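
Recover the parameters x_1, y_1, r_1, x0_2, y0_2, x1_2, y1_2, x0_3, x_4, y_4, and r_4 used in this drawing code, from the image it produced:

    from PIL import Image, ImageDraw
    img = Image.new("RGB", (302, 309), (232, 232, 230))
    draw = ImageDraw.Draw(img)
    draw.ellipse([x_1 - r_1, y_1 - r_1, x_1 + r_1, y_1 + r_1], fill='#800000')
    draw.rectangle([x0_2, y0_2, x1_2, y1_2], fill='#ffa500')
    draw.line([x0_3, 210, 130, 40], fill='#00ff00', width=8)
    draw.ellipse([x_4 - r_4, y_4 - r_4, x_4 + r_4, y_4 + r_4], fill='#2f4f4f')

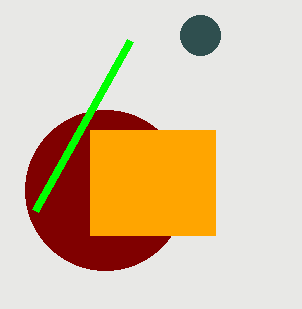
x_1 = 105
y_1 = 190
r_1 = 80
x0_2 = 90
y0_2 = 130
x1_2 = 215
y1_2 = 235
x0_3 = 35
x_4 = 200
y_4 = 35
r_4 = 20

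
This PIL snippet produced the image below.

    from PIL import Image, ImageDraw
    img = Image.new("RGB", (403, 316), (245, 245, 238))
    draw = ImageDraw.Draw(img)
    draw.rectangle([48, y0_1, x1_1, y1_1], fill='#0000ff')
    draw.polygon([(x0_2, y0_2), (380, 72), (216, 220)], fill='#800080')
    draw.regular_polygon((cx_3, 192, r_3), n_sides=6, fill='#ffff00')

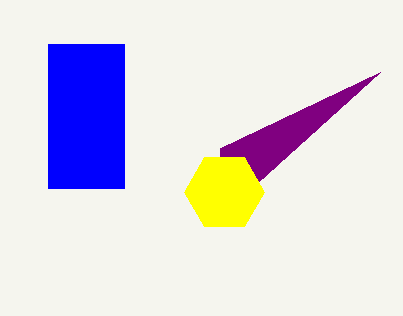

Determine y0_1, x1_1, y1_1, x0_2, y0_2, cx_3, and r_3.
y0_1 = 44
x1_1 = 124
y1_1 = 188
x0_2 = 220
y0_2 = 148
cx_3 = 224
r_3 = 40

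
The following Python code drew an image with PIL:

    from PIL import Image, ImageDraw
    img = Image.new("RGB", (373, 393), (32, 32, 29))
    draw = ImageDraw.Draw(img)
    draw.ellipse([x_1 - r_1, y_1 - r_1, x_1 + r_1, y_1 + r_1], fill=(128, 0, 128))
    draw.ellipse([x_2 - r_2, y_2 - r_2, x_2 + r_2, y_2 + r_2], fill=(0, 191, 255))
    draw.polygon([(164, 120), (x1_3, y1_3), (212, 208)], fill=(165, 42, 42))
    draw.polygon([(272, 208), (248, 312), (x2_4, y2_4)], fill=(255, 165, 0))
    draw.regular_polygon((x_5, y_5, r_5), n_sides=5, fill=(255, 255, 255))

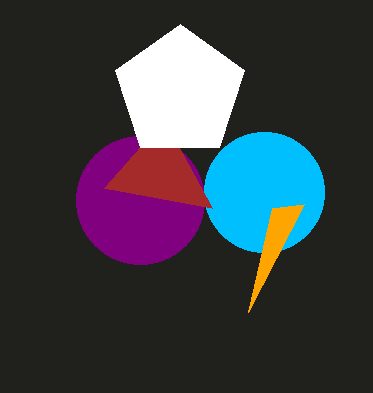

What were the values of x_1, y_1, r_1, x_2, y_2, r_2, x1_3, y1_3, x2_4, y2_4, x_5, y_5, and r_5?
x_1 = 140; y_1 = 200; r_1 = 64; x_2 = 264; y_2 = 192; r_2 = 60; x1_3 = 104; y1_3 = 188; x2_4 = 304; y2_4 = 204; x_5 = 180; y_5 = 92; r_5 = 68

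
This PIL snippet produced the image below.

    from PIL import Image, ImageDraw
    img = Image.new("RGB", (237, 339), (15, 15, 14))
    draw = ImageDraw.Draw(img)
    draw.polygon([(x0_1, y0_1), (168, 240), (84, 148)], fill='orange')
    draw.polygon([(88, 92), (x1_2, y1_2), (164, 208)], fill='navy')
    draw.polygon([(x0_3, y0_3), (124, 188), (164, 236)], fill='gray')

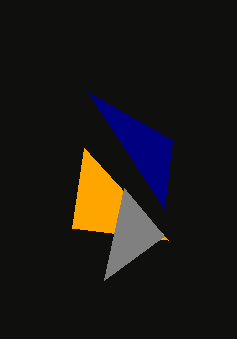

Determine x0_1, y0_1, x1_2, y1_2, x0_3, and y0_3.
x0_1 = 72; y0_1 = 228; x1_2 = 172; y1_2 = 140; x0_3 = 104; y0_3 = 280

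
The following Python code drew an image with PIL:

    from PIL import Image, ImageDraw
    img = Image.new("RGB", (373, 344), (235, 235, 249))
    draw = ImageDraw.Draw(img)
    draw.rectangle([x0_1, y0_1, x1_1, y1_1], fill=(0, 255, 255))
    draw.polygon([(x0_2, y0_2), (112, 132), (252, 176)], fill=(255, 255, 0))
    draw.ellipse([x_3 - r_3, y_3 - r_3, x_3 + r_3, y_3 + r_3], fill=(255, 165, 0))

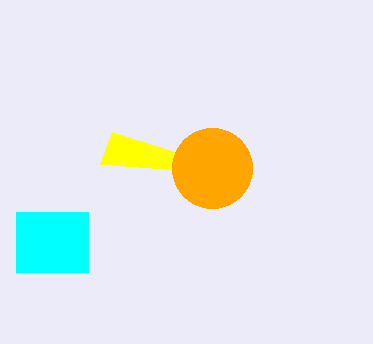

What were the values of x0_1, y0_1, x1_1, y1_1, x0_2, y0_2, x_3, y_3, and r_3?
x0_1 = 16; y0_1 = 212; x1_1 = 88; y1_1 = 272; x0_2 = 100; y0_2 = 164; x_3 = 212; y_3 = 168; r_3 = 40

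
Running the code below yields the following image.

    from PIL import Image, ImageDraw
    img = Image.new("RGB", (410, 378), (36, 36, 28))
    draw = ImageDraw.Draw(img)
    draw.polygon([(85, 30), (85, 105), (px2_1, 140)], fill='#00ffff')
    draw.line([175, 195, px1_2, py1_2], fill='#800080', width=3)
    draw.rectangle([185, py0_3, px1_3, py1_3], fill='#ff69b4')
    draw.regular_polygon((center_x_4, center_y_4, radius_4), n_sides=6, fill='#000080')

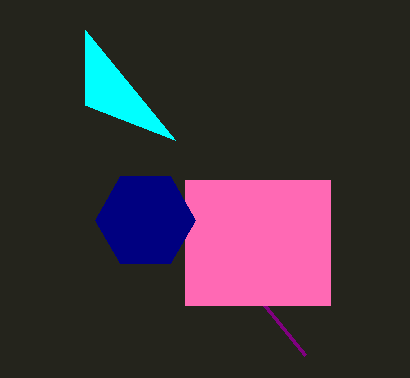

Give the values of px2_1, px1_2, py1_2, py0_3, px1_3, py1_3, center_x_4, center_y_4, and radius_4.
px2_1 = 175, px1_2 = 305, py1_2 = 355, py0_3 = 180, px1_3 = 330, py1_3 = 305, center_x_4 = 145, center_y_4 = 220, radius_4 = 50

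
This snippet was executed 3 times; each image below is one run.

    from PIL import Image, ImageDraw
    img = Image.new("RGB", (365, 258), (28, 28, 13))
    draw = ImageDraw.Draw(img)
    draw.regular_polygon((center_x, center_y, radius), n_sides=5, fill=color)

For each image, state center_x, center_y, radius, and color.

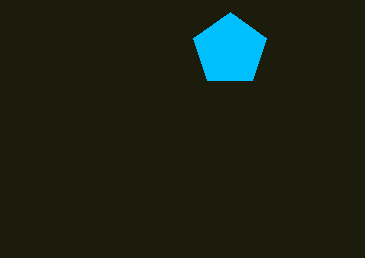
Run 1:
center_x = 230
center_y = 50
radius = 38
color = 'deepskyblue'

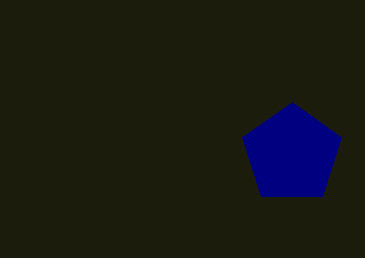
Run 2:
center_x = 292
center_y = 154
radius = 52
color = 'navy'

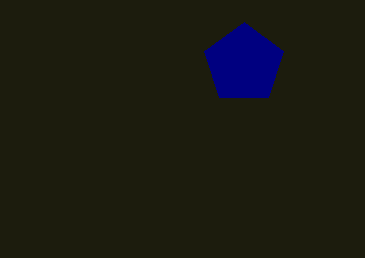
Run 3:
center_x = 244; center_y = 64; radius = 42; color = 'navy'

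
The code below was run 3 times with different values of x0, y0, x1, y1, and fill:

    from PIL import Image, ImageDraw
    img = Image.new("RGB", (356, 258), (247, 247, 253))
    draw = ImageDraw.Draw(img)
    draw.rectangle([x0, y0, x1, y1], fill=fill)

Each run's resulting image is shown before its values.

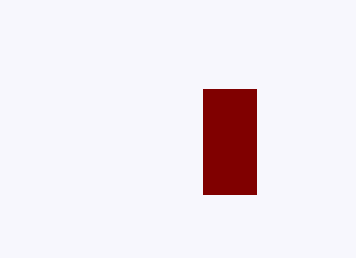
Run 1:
x0 = 203, y0 = 89, x1 = 256, y1 = 194, fill = 'maroon'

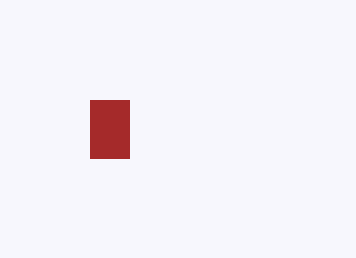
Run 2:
x0 = 90; y0 = 100; x1 = 129; y1 = 158; fill = 'brown'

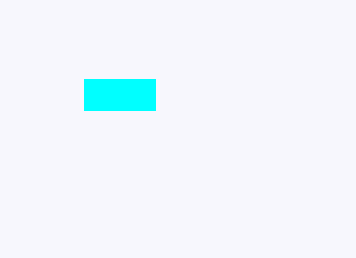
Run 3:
x0 = 84
y0 = 79
x1 = 155
y1 = 110
fill = 'cyan'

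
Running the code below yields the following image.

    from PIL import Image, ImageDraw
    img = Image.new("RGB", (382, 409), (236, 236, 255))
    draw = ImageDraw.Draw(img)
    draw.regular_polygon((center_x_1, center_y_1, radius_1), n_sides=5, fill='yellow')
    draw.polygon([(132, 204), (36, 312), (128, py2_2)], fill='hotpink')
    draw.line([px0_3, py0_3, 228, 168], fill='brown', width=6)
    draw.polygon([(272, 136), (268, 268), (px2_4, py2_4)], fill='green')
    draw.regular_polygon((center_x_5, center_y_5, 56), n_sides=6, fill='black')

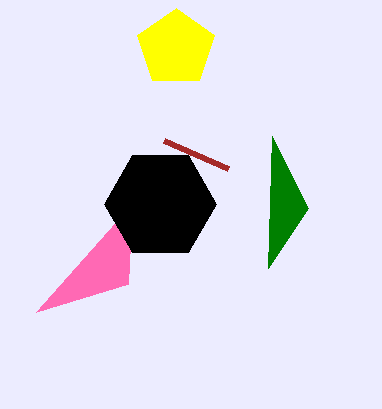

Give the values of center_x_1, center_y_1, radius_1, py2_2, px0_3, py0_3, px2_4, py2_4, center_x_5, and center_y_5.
center_x_1 = 176; center_y_1 = 48; radius_1 = 40; py2_2 = 284; px0_3 = 164; py0_3 = 140; px2_4 = 308; py2_4 = 208; center_x_5 = 160; center_y_5 = 204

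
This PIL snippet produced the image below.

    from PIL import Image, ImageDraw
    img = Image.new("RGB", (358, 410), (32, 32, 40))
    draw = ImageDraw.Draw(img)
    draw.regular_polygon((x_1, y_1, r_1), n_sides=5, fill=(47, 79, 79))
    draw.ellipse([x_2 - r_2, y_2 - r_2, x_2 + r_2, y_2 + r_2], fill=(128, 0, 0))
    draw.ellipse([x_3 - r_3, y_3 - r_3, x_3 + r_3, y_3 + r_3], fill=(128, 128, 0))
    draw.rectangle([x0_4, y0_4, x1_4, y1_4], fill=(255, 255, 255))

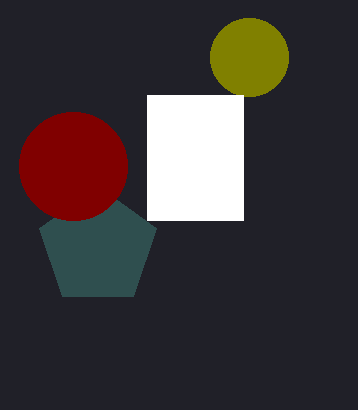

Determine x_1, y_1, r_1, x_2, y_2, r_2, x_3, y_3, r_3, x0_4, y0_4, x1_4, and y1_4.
x_1 = 98; y_1 = 247; r_1 = 61; x_2 = 73; y_2 = 166; r_2 = 54; x_3 = 249; y_3 = 57; r_3 = 39; x0_4 = 147; y0_4 = 95; x1_4 = 243; y1_4 = 220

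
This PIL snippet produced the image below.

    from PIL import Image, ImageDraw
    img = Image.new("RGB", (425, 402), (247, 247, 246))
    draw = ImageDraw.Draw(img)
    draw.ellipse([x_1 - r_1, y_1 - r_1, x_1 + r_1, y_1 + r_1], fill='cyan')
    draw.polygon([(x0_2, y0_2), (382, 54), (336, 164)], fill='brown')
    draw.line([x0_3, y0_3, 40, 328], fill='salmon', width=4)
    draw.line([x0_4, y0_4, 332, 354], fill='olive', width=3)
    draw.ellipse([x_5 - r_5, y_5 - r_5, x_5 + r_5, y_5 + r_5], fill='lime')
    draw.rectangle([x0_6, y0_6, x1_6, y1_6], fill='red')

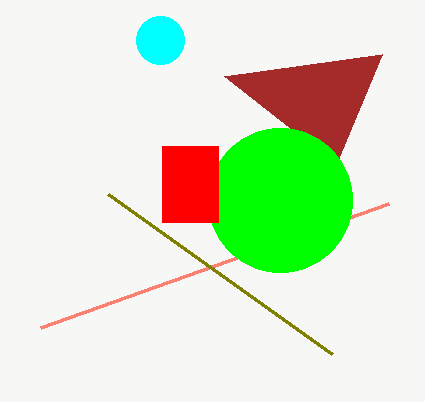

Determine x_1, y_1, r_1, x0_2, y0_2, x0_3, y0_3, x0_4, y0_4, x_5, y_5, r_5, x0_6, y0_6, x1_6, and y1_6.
x_1 = 160
y_1 = 40
r_1 = 24
x0_2 = 224
y0_2 = 76
x0_3 = 388
y0_3 = 204
x0_4 = 108
y0_4 = 194
x_5 = 280
y_5 = 200
r_5 = 72
x0_6 = 162
y0_6 = 146
x1_6 = 218
y1_6 = 222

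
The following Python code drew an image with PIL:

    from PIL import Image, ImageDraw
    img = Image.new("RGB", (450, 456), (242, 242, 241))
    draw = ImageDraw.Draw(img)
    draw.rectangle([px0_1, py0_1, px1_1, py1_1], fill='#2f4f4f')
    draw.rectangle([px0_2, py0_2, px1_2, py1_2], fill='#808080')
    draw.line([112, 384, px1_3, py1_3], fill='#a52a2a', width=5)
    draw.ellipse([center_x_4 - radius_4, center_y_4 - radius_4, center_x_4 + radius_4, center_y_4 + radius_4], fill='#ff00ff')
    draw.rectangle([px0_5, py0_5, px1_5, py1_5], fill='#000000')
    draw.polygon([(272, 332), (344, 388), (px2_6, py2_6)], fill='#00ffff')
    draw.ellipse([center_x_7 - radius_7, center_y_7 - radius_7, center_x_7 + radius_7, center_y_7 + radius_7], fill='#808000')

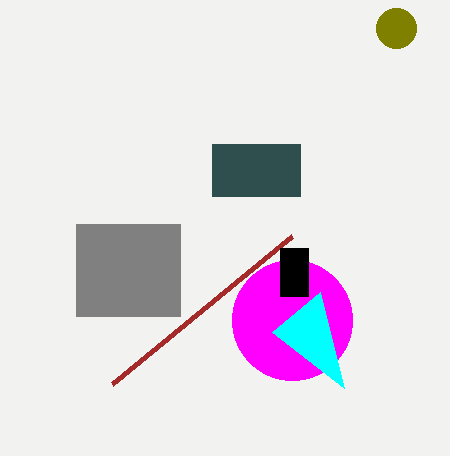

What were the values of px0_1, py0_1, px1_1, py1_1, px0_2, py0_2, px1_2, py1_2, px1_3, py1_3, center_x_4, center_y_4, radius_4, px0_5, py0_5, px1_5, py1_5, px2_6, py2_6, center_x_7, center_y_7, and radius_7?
px0_1 = 212, py0_1 = 144, px1_1 = 300, py1_1 = 196, px0_2 = 76, py0_2 = 224, px1_2 = 180, py1_2 = 316, px1_3 = 292, py1_3 = 236, center_x_4 = 292, center_y_4 = 320, radius_4 = 60, px0_5 = 280, py0_5 = 248, px1_5 = 308, py1_5 = 296, px2_6 = 320, py2_6 = 292, center_x_7 = 396, center_y_7 = 28, radius_7 = 20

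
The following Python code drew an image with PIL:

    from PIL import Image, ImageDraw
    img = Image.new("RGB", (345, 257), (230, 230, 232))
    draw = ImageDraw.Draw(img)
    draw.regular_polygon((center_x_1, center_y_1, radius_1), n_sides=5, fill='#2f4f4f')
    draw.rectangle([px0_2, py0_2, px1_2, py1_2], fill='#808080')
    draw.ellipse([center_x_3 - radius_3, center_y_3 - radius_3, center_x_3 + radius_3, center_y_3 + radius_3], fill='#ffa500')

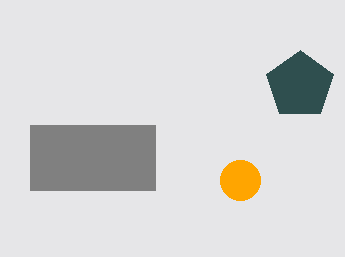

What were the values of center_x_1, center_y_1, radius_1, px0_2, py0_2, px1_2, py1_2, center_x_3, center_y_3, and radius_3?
center_x_1 = 300; center_y_1 = 85; radius_1 = 35; px0_2 = 30; py0_2 = 125; px1_2 = 155; py1_2 = 190; center_x_3 = 240; center_y_3 = 180; radius_3 = 20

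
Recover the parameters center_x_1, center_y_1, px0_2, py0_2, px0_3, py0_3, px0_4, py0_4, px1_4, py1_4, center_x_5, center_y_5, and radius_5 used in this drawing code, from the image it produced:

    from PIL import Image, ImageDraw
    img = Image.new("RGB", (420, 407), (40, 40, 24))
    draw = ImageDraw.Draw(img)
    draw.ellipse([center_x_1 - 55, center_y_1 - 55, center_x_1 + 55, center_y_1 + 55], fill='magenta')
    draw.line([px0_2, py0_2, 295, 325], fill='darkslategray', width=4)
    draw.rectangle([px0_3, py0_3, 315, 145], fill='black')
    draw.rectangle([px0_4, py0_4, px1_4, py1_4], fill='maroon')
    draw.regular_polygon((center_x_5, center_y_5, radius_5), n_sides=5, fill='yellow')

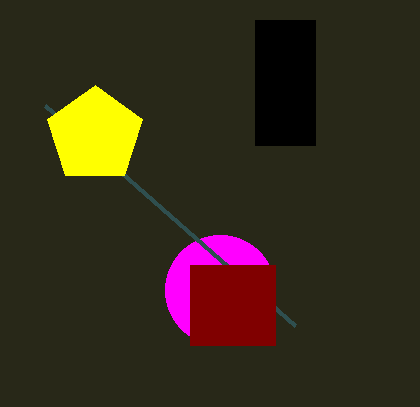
center_x_1 = 220, center_y_1 = 290, px0_2 = 45, py0_2 = 105, px0_3 = 255, py0_3 = 20, px0_4 = 190, py0_4 = 265, px1_4 = 275, py1_4 = 345, center_x_5 = 95, center_y_5 = 135, radius_5 = 50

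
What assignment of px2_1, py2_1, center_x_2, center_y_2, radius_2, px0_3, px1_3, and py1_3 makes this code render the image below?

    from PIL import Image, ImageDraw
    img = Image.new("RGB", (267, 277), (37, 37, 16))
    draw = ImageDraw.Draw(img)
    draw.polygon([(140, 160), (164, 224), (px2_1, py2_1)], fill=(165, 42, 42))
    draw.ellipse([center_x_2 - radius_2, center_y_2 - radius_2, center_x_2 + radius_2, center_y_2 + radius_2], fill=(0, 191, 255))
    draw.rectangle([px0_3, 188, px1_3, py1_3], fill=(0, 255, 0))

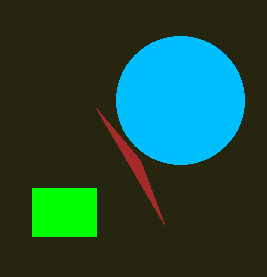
px2_1 = 96, py2_1 = 108, center_x_2 = 180, center_y_2 = 100, radius_2 = 64, px0_3 = 32, px1_3 = 96, py1_3 = 236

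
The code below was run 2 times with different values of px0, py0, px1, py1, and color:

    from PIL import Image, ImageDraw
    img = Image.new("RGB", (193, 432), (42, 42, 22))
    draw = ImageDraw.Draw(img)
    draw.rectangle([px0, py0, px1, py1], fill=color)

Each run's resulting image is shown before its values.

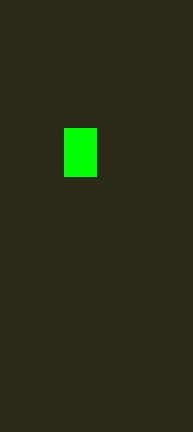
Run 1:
px0 = 64; py0 = 128; px1 = 96; py1 = 176; color = 'lime'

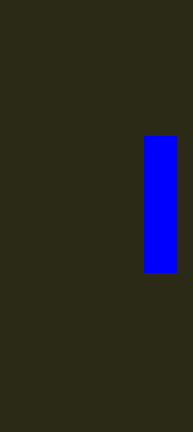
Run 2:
px0 = 144, py0 = 136, px1 = 176, py1 = 272, color = 'blue'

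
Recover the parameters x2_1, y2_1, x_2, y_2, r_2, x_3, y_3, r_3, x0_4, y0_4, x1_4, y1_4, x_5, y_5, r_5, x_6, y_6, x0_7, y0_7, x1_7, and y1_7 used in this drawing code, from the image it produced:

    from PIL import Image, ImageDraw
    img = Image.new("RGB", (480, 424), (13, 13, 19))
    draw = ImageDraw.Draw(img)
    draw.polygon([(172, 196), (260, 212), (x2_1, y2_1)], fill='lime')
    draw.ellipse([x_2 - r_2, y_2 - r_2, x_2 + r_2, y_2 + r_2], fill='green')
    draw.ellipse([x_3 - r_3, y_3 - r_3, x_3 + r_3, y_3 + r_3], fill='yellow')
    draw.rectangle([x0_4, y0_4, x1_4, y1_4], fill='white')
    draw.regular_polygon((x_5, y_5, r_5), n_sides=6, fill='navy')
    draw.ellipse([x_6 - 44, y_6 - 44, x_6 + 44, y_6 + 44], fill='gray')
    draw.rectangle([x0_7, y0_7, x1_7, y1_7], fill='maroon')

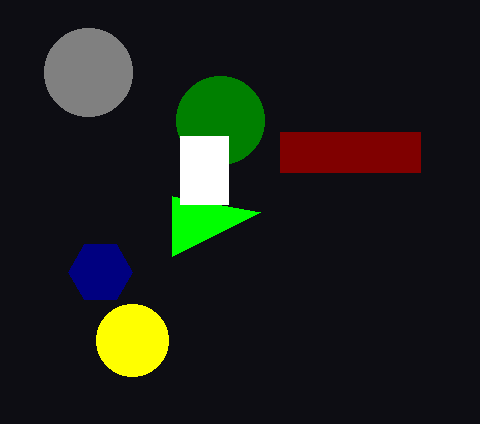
x2_1 = 172, y2_1 = 256, x_2 = 220, y_2 = 120, r_2 = 44, x_3 = 132, y_3 = 340, r_3 = 36, x0_4 = 180, y0_4 = 136, x1_4 = 228, y1_4 = 204, x_5 = 100, y_5 = 272, r_5 = 32, x_6 = 88, y_6 = 72, x0_7 = 280, y0_7 = 132, x1_7 = 420, y1_7 = 172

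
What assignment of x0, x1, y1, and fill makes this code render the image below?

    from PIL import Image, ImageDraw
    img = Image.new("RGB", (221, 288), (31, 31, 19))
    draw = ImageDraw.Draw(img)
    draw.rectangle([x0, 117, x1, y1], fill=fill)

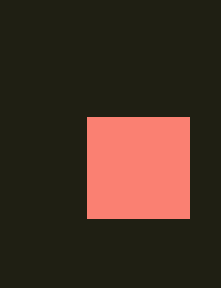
x0 = 87, x1 = 189, y1 = 218, fill = 'salmon'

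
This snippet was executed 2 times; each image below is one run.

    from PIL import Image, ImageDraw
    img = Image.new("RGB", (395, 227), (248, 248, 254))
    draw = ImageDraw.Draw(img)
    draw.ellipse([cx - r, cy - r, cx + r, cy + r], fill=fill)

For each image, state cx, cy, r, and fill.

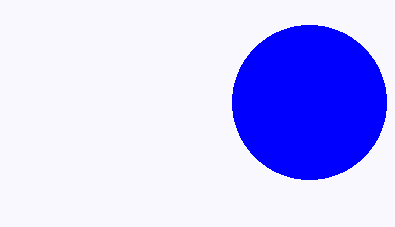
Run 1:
cx = 309, cy = 102, r = 77, fill = 'blue'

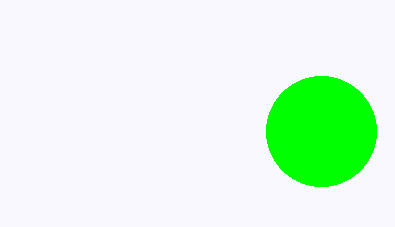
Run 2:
cx = 321; cy = 131; r = 55; fill = 'lime'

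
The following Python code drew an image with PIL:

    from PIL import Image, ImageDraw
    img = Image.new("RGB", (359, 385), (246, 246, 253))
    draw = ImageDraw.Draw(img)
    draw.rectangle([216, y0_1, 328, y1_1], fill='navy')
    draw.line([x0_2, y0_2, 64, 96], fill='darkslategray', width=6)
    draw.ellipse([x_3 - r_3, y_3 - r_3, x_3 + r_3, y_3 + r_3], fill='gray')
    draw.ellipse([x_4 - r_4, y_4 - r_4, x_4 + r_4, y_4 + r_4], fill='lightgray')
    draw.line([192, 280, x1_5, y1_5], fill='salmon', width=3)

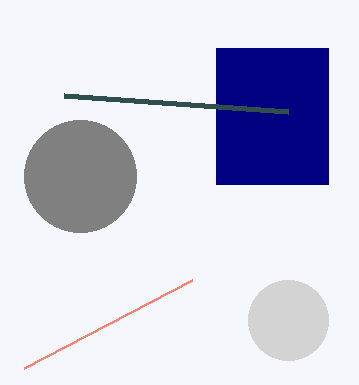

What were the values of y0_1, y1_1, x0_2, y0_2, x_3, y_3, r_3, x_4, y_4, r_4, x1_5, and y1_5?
y0_1 = 48; y1_1 = 184; x0_2 = 288; y0_2 = 112; x_3 = 80; y_3 = 176; r_3 = 56; x_4 = 288; y_4 = 320; r_4 = 40; x1_5 = 24; y1_5 = 368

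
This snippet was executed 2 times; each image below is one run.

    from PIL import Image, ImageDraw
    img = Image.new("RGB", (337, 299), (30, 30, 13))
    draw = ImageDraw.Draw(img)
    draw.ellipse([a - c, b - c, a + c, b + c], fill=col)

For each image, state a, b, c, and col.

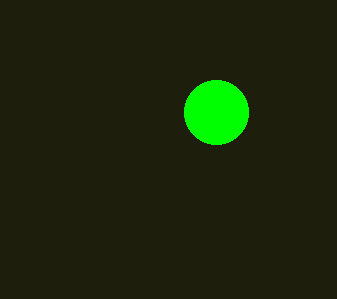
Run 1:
a = 216
b = 112
c = 32
col = 'lime'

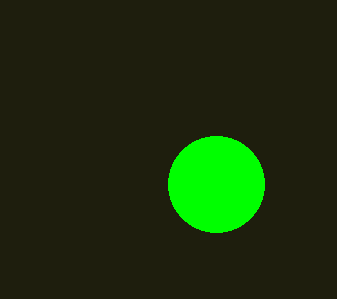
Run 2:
a = 216; b = 184; c = 48; col = 'lime'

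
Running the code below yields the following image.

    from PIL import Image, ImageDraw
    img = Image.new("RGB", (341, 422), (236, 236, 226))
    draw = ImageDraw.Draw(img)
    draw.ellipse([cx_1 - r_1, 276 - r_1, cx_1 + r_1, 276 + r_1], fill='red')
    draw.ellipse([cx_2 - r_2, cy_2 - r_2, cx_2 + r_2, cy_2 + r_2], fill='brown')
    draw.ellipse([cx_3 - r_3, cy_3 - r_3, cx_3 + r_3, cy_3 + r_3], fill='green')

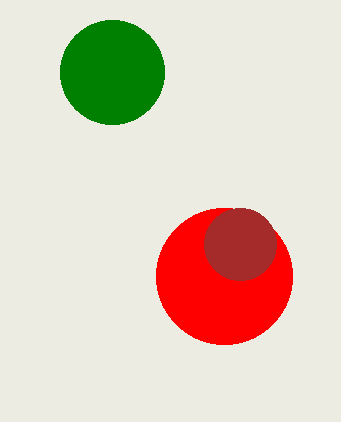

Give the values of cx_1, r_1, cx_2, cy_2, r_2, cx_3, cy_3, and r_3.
cx_1 = 224, r_1 = 68, cx_2 = 240, cy_2 = 244, r_2 = 36, cx_3 = 112, cy_3 = 72, r_3 = 52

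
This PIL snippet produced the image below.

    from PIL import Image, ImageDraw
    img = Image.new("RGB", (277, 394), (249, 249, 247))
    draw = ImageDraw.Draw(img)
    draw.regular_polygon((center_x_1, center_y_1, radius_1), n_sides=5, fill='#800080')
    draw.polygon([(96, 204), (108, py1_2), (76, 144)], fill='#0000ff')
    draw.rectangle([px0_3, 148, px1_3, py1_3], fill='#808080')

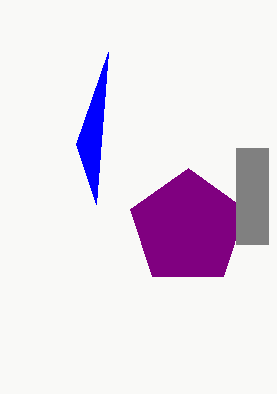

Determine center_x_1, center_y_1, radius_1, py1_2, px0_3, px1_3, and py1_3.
center_x_1 = 188, center_y_1 = 228, radius_1 = 60, py1_2 = 52, px0_3 = 236, px1_3 = 268, py1_3 = 244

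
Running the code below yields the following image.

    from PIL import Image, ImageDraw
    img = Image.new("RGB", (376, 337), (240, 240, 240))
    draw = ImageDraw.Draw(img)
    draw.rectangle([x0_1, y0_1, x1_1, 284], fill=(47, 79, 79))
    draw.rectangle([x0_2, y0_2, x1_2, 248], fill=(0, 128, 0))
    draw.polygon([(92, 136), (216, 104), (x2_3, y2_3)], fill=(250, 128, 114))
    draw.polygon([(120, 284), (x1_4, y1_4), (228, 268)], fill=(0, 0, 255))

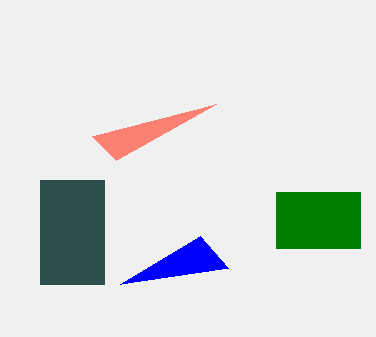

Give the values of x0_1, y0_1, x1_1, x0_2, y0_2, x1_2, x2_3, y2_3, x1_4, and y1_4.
x0_1 = 40, y0_1 = 180, x1_1 = 104, x0_2 = 276, y0_2 = 192, x1_2 = 360, x2_3 = 116, y2_3 = 160, x1_4 = 200, y1_4 = 236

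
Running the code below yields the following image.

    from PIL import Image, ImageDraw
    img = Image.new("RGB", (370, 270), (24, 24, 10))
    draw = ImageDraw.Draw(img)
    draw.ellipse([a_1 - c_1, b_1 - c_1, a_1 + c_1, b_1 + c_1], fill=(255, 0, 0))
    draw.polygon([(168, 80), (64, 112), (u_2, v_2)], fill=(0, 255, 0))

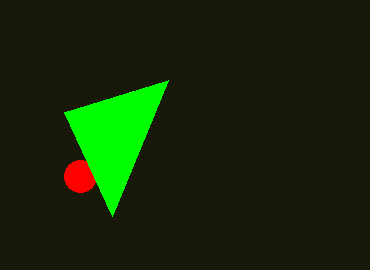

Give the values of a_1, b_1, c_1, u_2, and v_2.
a_1 = 80, b_1 = 176, c_1 = 16, u_2 = 112, v_2 = 216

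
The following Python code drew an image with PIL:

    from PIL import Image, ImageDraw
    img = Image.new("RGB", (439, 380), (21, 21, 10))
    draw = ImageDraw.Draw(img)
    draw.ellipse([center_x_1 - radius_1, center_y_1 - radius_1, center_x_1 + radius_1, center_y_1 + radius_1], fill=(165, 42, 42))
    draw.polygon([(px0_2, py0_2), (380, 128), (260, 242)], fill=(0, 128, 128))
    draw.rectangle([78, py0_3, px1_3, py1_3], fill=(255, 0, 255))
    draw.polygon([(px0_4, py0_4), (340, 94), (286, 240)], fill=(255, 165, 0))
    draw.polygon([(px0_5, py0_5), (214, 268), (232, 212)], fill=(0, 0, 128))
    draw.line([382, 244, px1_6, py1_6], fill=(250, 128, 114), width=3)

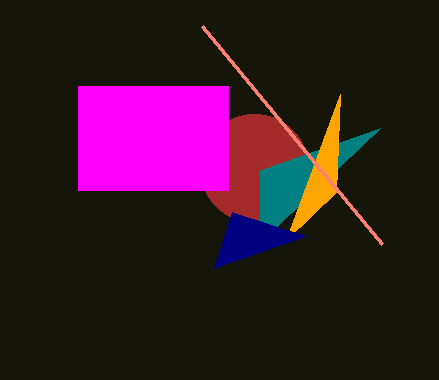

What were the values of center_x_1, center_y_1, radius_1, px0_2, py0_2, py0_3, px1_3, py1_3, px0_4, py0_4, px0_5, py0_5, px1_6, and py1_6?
center_x_1 = 254
center_y_1 = 168
radius_1 = 54
px0_2 = 260
py0_2 = 170
py0_3 = 86
px1_3 = 228
py1_3 = 190
px0_4 = 336
py0_4 = 192
px0_5 = 306
py0_5 = 236
px1_6 = 202
py1_6 = 26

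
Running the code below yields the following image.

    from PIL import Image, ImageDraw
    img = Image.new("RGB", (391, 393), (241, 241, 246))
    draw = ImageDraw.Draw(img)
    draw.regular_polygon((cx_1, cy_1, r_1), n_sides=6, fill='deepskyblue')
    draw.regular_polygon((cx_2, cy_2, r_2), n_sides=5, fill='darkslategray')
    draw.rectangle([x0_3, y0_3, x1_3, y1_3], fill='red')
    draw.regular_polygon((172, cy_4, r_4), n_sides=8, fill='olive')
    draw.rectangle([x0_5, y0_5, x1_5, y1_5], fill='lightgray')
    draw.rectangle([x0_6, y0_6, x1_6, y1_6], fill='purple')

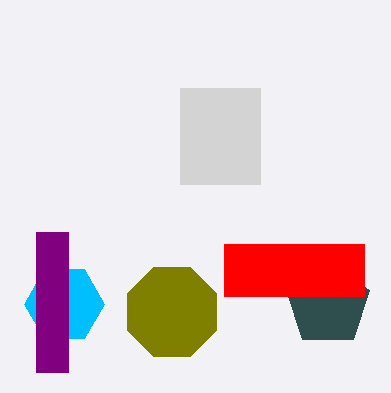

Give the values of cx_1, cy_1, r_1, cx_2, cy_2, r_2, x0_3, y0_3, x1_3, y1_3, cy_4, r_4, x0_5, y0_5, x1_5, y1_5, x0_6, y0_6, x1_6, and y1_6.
cx_1 = 64, cy_1 = 304, r_1 = 40, cx_2 = 328, cy_2 = 304, r_2 = 44, x0_3 = 224, y0_3 = 244, x1_3 = 364, y1_3 = 296, cy_4 = 312, r_4 = 48, x0_5 = 180, y0_5 = 88, x1_5 = 260, y1_5 = 184, x0_6 = 36, y0_6 = 232, x1_6 = 68, y1_6 = 372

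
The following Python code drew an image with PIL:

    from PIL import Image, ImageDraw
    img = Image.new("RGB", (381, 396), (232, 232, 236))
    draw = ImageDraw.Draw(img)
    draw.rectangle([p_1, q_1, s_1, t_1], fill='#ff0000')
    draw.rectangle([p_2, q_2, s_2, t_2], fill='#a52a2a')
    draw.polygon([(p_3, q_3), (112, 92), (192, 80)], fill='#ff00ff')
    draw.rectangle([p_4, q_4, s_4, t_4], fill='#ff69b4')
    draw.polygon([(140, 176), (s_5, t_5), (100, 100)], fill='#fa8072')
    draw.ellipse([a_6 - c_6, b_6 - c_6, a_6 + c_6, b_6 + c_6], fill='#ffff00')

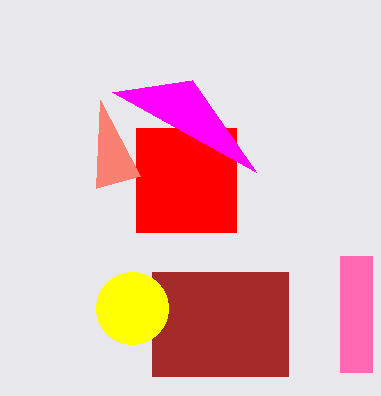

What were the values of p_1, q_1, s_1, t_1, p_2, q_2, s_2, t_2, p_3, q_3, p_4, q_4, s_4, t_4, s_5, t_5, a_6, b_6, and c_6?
p_1 = 136, q_1 = 128, s_1 = 236, t_1 = 232, p_2 = 152, q_2 = 272, s_2 = 288, t_2 = 376, p_3 = 256, q_3 = 172, p_4 = 340, q_4 = 256, s_4 = 372, t_4 = 372, s_5 = 96, t_5 = 188, a_6 = 132, b_6 = 308, c_6 = 36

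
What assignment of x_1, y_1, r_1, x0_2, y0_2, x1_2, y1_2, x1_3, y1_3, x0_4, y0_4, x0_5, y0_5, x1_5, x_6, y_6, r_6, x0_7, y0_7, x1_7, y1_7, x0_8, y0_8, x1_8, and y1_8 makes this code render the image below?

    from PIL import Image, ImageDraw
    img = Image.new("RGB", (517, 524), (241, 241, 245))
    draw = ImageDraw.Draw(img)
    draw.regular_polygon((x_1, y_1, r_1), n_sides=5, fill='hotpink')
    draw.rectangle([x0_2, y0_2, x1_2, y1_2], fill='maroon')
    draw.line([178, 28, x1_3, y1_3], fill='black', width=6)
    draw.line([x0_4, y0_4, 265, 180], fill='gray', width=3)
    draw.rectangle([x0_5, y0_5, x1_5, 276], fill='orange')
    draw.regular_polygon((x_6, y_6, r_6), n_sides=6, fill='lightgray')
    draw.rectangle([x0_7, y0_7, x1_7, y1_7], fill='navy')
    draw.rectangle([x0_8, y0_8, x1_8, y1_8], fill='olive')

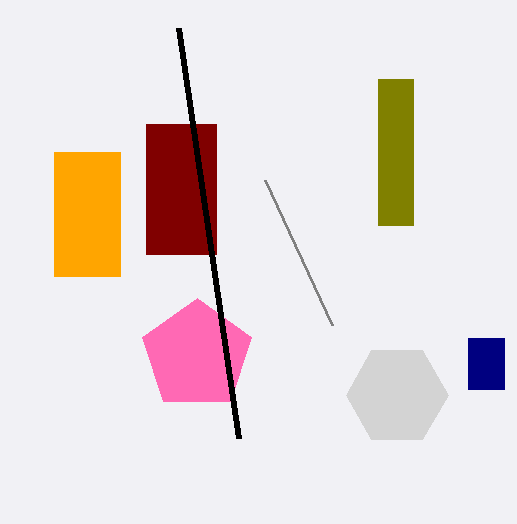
x_1 = 197; y_1 = 355; r_1 = 57; x0_2 = 146; y0_2 = 124; x1_2 = 216; y1_2 = 254; x1_3 = 238; y1_3 = 438; x0_4 = 332; y0_4 = 325; x0_5 = 54; y0_5 = 152; x1_5 = 120; x_6 = 397; y_6 = 395; r_6 = 51; x0_7 = 468; y0_7 = 338; x1_7 = 504; y1_7 = 389; x0_8 = 378; y0_8 = 79; x1_8 = 413; y1_8 = 225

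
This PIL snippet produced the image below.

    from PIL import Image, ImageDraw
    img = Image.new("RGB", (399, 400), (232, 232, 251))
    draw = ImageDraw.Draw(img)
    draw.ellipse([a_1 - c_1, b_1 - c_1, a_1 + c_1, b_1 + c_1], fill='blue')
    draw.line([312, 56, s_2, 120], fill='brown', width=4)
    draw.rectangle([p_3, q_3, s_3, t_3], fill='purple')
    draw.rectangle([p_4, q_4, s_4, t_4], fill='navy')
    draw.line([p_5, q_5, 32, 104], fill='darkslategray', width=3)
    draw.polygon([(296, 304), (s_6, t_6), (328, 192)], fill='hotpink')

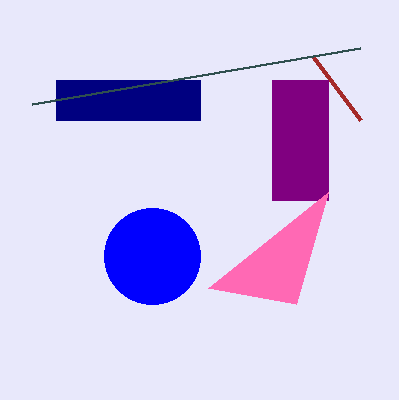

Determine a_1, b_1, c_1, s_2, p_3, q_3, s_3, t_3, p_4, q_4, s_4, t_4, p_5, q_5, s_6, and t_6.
a_1 = 152, b_1 = 256, c_1 = 48, s_2 = 360, p_3 = 272, q_3 = 80, s_3 = 328, t_3 = 200, p_4 = 56, q_4 = 80, s_4 = 200, t_4 = 120, p_5 = 360, q_5 = 48, s_6 = 208, t_6 = 288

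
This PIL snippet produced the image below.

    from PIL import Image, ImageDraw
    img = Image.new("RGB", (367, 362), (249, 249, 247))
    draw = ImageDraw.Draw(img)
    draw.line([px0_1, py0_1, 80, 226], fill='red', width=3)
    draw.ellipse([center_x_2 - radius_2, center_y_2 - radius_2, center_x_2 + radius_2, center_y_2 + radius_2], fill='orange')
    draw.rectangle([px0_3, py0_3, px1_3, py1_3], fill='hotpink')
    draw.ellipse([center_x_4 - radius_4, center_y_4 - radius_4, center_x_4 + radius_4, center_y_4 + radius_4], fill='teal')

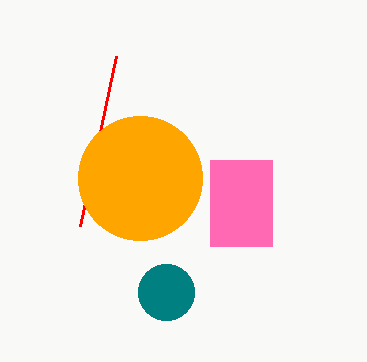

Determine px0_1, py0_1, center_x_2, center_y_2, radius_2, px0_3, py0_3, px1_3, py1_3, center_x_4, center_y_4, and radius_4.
px0_1 = 116, py0_1 = 56, center_x_2 = 140, center_y_2 = 178, radius_2 = 62, px0_3 = 210, py0_3 = 160, px1_3 = 272, py1_3 = 246, center_x_4 = 166, center_y_4 = 292, radius_4 = 28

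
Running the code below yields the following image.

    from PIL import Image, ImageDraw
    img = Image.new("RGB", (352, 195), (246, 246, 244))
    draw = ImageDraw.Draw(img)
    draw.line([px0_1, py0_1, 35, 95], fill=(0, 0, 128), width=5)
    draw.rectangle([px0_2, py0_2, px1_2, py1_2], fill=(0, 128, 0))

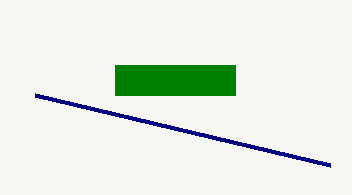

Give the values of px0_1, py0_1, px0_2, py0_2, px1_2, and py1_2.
px0_1 = 330, py0_1 = 165, px0_2 = 115, py0_2 = 65, px1_2 = 235, py1_2 = 95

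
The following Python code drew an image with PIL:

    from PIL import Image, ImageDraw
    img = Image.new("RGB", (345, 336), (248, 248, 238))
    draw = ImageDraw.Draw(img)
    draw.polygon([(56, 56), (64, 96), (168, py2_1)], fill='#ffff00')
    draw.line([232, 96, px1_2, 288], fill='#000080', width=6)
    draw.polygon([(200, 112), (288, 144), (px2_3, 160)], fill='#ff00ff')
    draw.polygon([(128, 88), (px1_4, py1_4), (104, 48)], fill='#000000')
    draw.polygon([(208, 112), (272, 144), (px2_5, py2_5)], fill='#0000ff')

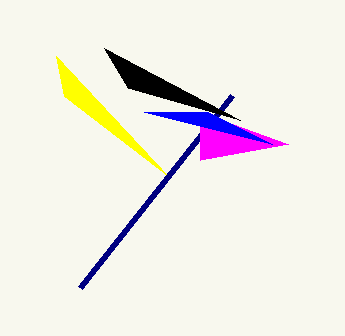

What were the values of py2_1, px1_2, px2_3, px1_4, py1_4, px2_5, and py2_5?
py2_1 = 176
px1_2 = 80
px2_3 = 200
px1_4 = 240
py1_4 = 120
px2_5 = 144
py2_5 = 112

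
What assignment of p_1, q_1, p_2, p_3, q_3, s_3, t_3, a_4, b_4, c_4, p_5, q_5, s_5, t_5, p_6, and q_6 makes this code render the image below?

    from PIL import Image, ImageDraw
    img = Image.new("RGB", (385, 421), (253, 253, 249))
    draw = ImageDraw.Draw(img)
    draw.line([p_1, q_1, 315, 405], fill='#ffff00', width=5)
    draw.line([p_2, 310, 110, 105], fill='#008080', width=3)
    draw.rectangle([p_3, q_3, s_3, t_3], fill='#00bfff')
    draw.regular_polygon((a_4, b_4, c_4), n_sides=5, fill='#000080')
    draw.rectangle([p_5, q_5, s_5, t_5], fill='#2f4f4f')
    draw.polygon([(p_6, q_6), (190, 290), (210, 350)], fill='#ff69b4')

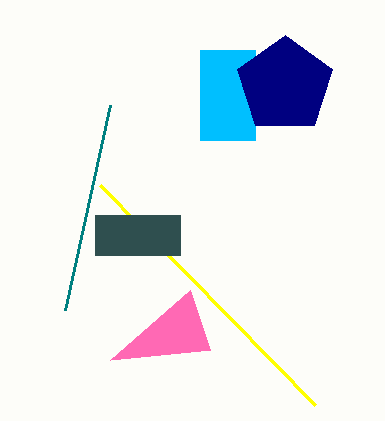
p_1 = 100
q_1 = 185
p_2 = 65
p_3 = 200
q_3 = 50
s_3 = 255
t_3 = 140
a_4 = 285
b_4 = 85
c_4 = 50
p_5 = 95
q_5 = 215
s_5 = 180
t_5 = 255
p_6 = 110
q_6 = 360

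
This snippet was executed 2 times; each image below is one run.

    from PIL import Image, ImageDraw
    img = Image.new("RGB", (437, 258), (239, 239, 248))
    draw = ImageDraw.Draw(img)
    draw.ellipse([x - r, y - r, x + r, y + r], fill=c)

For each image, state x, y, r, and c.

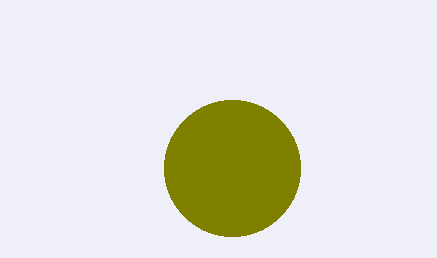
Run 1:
x = 232; y = 168; r = 68; c = 'olive'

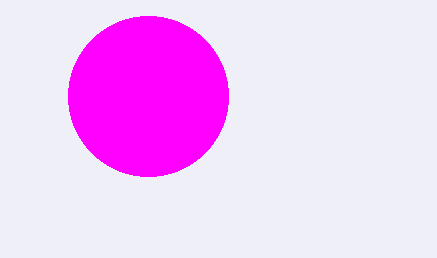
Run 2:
x = 148; y = 96; r = 80; c = 'magenta'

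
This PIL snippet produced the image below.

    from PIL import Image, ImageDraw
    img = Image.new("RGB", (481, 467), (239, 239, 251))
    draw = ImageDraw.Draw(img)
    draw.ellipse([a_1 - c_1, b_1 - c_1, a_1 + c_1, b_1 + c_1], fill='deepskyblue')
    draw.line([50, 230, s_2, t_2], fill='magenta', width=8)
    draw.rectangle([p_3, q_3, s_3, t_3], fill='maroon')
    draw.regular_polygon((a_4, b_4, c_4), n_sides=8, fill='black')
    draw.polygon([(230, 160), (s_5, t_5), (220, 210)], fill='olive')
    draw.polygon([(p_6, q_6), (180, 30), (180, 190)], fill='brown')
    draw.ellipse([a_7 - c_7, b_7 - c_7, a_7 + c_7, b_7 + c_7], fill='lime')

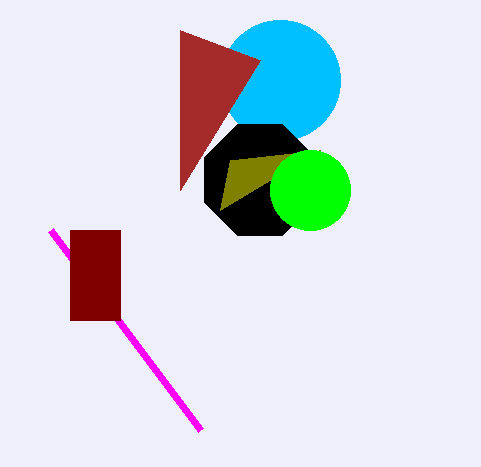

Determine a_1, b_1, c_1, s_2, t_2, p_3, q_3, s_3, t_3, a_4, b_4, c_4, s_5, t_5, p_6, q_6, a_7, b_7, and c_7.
a_1 = 280; b_1 = 80; c_1 = 60; s_2 = 200; t_2 = 430; p_3 = 70; q_3 = 230; s_3 = 120; t_3 = 320; a_4 = 260; b_4 = 180; c_4 = 60; s_5 = 320; t_5 = 150; p_6 = 260; q_6 = 60; a_7 = 310; b_7 = 190; c_7 = 40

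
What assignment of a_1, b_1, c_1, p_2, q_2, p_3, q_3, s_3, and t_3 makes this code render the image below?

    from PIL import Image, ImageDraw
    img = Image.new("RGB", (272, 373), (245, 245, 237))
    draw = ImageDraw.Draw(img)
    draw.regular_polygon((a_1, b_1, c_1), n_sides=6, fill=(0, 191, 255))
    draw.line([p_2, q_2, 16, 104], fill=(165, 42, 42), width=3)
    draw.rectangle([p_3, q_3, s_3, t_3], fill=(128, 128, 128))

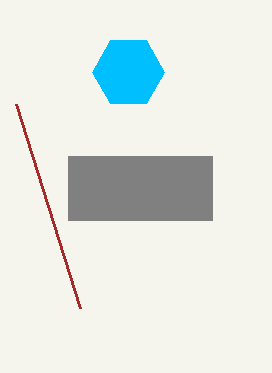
a_1 = 128, b_1 = 72, c_1 = 36, p_2 = 80, q_2 = 308, p_3 = 68, q_3 = 156, s_3 = 212, t_3 = 220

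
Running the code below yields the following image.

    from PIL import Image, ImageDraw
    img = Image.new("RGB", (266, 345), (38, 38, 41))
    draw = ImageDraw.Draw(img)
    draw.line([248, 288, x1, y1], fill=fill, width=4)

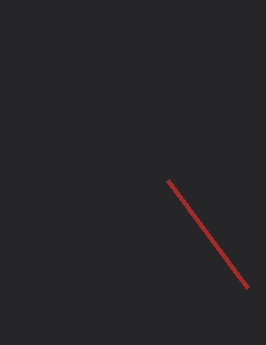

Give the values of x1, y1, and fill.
x1 = 168; y1 = 180; fill = 'brown'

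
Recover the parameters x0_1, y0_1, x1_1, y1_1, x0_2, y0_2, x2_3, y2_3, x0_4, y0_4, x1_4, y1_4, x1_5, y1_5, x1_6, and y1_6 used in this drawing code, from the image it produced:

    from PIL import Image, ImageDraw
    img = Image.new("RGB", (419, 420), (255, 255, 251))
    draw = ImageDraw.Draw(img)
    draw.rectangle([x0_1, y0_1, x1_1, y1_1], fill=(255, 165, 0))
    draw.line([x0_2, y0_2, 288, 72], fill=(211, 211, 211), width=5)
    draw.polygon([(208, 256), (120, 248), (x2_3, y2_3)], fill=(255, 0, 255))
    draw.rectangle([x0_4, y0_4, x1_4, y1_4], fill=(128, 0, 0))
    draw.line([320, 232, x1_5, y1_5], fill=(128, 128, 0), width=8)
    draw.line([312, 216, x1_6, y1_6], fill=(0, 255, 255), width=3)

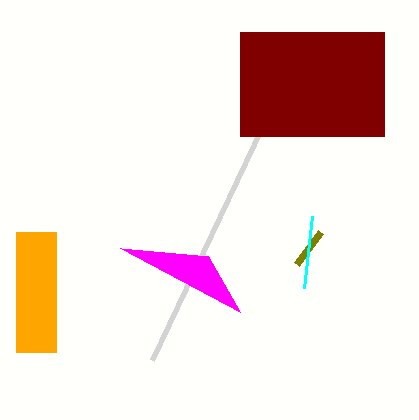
x0_1 = 16; y0_1 = 232; x1_1 = 56; y1_1 = 352; x0_2 = 152; y0_2 = 360; x2_3 = 240; y2_3 = 312; x0_4 = 240; y0_4 = 32; x1_4 = 384; y1_4 = 136; x1_5 = 296; y1_5 = 264; x1_6 = 304; y1_6 = 288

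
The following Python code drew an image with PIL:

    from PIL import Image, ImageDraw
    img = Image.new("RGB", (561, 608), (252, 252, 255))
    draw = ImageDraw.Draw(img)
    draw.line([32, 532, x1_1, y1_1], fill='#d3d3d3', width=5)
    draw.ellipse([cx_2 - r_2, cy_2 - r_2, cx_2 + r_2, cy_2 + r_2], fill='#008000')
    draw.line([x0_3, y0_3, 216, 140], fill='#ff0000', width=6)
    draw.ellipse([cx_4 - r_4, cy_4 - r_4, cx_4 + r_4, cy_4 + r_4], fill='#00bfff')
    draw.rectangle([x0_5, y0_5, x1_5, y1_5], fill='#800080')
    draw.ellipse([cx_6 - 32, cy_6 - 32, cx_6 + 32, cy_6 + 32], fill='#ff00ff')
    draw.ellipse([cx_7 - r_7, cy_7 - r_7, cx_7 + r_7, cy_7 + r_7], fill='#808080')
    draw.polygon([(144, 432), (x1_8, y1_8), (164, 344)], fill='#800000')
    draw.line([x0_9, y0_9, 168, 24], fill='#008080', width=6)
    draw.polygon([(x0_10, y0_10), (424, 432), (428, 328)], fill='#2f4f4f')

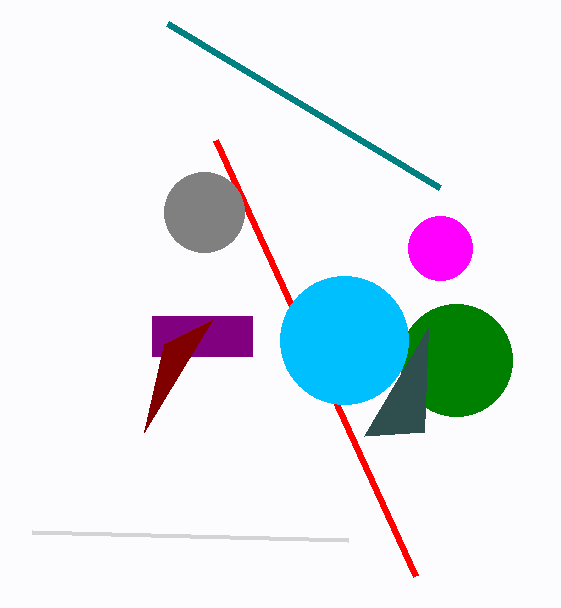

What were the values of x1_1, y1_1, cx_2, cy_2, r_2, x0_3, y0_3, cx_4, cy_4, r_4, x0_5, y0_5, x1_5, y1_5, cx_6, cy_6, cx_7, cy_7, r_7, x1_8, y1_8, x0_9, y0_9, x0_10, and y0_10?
x1_1 = 348, y1_1 = 540, cx_2 = 456, cy_2 = 360, r_2 = 56, x0_3 = 416, y0_3 = 576, cx_4 = 344, cy_4 = 340, r_4 = 64, x0_5 = 152, y0_5 = 316, x1_5 = 252, y1_5 = 356, cx_6 = 440, cy_6 = 248, cx_7 = 204, cy_7 = 212, r_7 = 40, x1_8 = 212, y1_8 = 320, x0_9 = 440, y0_9 = 188, x0_10 = 364, y0_10 = 436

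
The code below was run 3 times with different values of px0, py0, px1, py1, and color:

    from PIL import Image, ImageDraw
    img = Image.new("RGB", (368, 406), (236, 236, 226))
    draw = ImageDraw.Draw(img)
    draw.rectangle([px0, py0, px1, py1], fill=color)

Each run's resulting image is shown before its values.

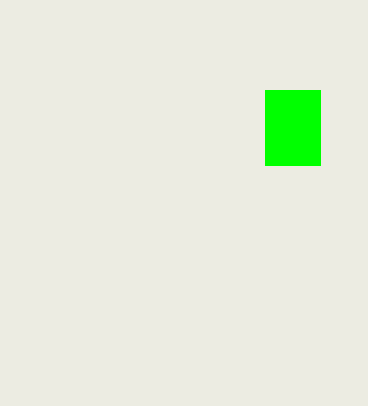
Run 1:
px0 = 265, py0 = 90, px1 = 320, py1 = 165, color = 'lime'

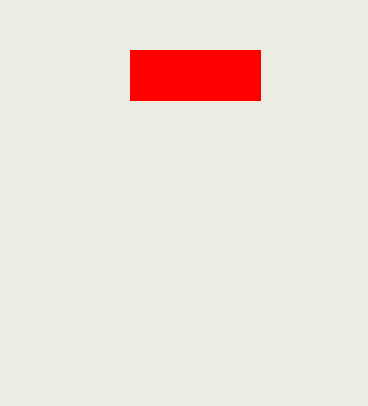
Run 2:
px0 = 130, py0 = 50, px1 = 260, py1 = 100, color = 'red'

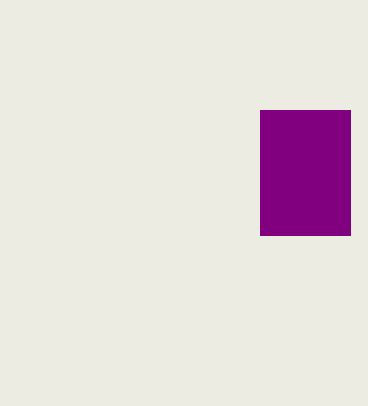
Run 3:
px0 = 260; py0 = 110; px1 = 350; py1 = 235; color = 'purple'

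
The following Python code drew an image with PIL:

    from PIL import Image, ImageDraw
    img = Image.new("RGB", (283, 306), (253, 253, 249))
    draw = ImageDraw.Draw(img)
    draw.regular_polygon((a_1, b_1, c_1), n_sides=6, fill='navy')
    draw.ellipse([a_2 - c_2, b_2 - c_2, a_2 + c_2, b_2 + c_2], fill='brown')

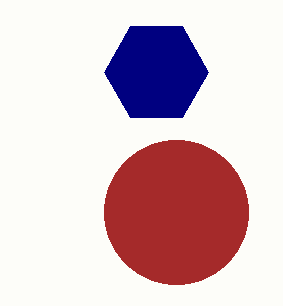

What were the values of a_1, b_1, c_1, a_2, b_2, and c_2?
a_1 = 156, b_1 = 72, c_1 = 52, a_2 = 176, b_2 = 212, c_2 = 72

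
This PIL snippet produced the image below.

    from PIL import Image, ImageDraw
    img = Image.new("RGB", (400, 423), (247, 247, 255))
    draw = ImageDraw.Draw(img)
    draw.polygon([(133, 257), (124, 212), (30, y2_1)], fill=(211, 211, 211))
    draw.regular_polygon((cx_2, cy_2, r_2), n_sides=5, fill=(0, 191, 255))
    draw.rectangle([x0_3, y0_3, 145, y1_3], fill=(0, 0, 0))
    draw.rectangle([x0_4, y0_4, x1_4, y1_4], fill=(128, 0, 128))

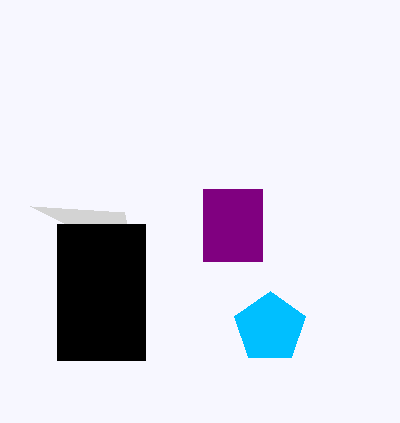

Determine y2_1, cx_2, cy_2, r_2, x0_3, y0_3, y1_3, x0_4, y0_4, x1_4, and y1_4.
y2_1 = 206
cx_2 = 270
cy_2 = 328
r_2 = 37
x0_3 = 57
y0_3 = 224
y1_3 = 360
x0_4 = 203
y0_4 = 189
x1_4 = 262
y1_4 = 261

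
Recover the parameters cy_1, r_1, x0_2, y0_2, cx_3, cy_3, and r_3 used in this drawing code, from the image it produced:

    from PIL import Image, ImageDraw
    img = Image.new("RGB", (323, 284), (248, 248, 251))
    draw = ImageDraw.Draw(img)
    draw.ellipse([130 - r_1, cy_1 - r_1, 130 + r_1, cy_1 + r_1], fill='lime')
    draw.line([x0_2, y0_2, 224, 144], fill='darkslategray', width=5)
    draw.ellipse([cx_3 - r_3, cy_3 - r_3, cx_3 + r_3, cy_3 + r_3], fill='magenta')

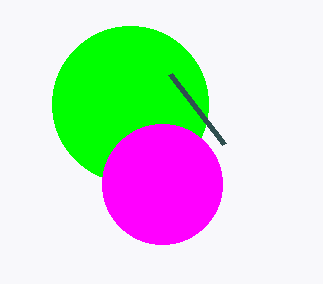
cy_1 = 104
r_1 = 78
x0_2 = 170
y0_2 = 74
cx_3 = 162
cy_3 = 184
r_3 = 60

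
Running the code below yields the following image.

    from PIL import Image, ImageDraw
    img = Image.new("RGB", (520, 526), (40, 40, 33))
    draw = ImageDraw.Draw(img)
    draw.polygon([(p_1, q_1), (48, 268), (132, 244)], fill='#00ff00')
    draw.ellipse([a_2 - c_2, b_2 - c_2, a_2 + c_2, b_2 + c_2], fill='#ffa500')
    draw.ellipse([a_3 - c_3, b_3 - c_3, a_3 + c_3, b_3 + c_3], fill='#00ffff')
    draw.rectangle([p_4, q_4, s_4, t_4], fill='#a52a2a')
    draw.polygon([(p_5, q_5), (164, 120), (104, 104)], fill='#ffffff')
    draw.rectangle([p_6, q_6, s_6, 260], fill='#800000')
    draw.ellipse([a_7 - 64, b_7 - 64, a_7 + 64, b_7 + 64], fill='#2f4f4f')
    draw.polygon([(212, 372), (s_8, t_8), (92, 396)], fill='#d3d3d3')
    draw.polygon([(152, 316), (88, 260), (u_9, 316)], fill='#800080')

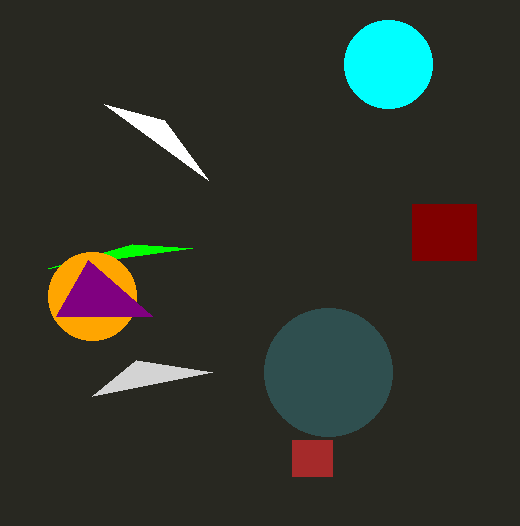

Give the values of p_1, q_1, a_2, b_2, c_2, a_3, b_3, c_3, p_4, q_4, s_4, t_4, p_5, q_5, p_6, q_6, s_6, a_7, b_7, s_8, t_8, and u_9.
p_1 = 192; q_1 = 248; a_2 = 92; b_2 = 296; c_2 = 44; a_3 = 388; b_3 = 64; c_3 = 44; p_4 = 292; q_4 = 440; s_4 = 332; t_4 = 476; p_5 = 208; q_5 = 180; p_6 = 412; q_6 = 204; s_6 = 476; a_7 = 328; b_7 = 372; s_8 = 136; t_8 = 360; u_9 = 56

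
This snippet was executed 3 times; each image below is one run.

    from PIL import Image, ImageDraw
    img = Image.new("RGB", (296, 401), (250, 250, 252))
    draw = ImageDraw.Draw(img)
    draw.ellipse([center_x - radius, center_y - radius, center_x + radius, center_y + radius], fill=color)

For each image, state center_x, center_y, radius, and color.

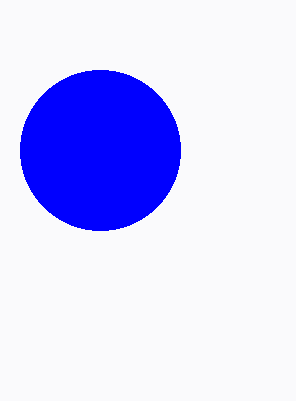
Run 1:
center_x = 100
center_y = 150
radius = 80
color = 'blue'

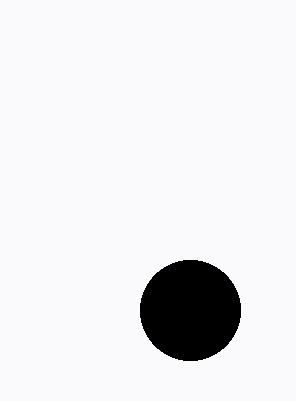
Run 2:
center_x = 190
center_y = 310
radius = 50
color = 'black'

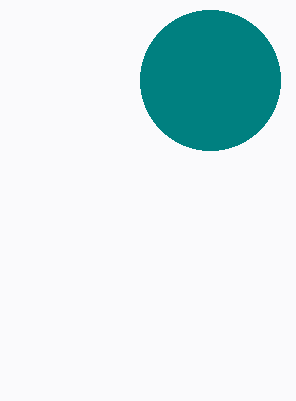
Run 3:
center_x = 210, center_y = 80, radius = 70, color = 'teal'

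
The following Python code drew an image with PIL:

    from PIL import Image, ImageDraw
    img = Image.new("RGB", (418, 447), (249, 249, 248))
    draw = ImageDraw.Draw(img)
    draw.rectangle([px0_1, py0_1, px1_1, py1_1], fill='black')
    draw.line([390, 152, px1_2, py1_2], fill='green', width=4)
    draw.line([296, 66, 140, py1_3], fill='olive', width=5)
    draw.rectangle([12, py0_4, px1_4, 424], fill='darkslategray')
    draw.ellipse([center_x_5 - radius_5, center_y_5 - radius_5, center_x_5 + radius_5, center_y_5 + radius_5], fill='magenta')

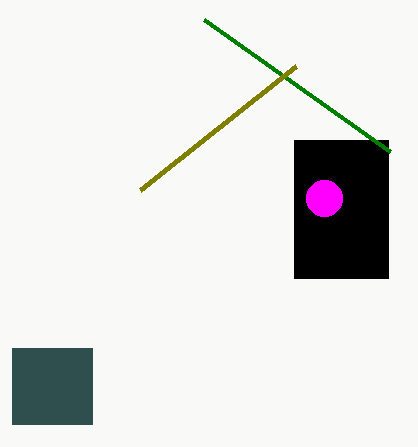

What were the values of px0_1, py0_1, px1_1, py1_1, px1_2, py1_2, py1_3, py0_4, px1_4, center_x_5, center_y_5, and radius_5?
px0_1 = 294, py0_1 = 140, px1_1 = 388, py1_1 = 278, px1_2 = 204, py1_2 = 20, py1_3 = 190, py0_4 = 348, px1_4 = 92, center_x_5 = 324, center_y_5 = 198, radius_5 = 18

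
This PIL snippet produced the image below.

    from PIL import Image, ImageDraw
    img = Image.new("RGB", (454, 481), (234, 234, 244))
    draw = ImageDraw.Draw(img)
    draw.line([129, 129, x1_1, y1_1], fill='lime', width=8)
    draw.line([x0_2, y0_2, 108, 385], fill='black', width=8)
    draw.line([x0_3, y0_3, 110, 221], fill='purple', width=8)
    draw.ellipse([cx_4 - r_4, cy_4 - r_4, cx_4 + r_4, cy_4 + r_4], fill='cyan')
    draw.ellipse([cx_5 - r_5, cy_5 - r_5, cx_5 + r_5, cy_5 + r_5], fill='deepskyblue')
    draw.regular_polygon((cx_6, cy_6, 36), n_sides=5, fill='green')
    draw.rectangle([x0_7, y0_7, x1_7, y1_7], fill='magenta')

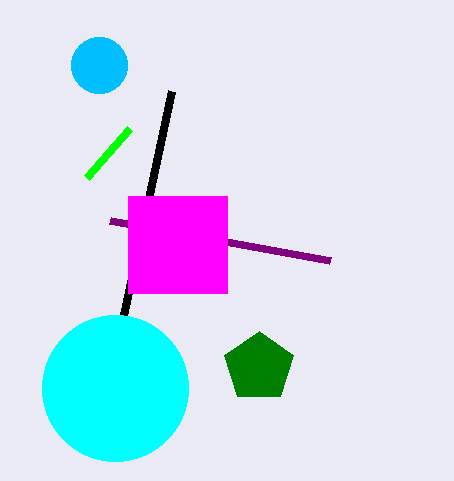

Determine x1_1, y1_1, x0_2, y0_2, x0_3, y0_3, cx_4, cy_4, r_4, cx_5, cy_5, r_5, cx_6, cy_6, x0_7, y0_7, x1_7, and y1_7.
x1_1 = 86
y1_1 = 178
x0_2 = 171
y0_2 = 91
x0_3 = 330
y0_3 = 261
cx_4 = 115
cy_4 = 388
r_4 = 73
cx_5 = 99
cy_5 = 65
r_5 = 28
cx_6 = 259
cy_6 = 367
x0_7 = 128
y0_7 = 196
x1_7 = 227
y1_7 = 293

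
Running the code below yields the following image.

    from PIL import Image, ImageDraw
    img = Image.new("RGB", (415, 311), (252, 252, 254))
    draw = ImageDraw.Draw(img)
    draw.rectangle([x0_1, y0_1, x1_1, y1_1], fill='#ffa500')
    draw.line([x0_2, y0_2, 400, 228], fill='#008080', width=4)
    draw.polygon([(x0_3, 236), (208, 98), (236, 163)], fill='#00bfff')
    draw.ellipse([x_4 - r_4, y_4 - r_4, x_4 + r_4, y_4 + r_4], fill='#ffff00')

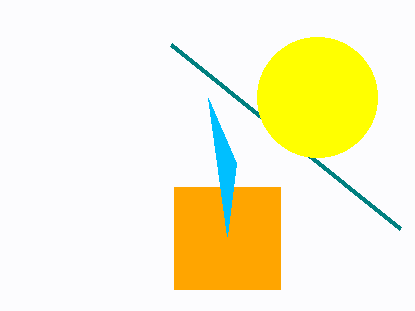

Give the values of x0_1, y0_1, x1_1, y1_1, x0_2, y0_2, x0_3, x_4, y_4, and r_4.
x0_1 = 174, y0_1 = 187, x1_1 = 280, y1_1 = 289, x0_2 = 171, y0_2 = 44, x0_3 = 227, x_4 = 317, y_4 = 97, r_4 = 60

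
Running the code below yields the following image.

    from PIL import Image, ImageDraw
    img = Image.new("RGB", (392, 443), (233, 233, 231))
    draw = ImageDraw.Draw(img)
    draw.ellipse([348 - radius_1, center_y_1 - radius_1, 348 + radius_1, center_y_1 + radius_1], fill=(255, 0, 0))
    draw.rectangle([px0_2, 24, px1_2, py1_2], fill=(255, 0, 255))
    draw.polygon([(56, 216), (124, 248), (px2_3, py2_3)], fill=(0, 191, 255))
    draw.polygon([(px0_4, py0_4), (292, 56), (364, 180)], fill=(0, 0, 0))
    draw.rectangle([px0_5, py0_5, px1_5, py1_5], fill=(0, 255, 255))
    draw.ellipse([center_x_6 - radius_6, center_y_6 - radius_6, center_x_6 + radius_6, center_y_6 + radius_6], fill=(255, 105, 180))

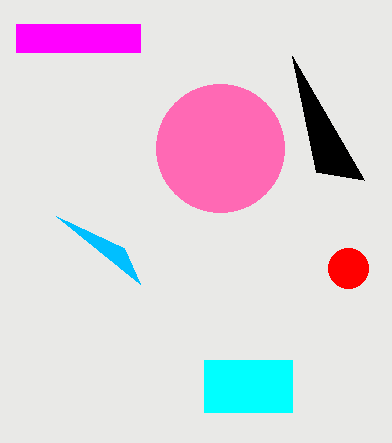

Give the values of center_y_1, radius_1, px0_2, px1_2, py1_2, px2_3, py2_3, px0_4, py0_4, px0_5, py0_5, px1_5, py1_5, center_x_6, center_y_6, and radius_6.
center_y_1 = 268
radius_1 = 20
px0_2 = 16
px1_2 = 140
py1_2 = 52
px2_3 = 140
py2_3 = 284
px0_4 = 316
py0_4 = 172
px0_5 = 204
py0_5 = 360
px1_5 = 292
py1_5 = 412
center_x_6 = 220
center_y_6 = 148
radius_6 = 64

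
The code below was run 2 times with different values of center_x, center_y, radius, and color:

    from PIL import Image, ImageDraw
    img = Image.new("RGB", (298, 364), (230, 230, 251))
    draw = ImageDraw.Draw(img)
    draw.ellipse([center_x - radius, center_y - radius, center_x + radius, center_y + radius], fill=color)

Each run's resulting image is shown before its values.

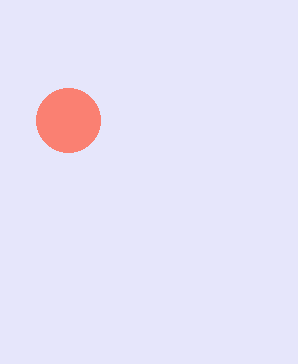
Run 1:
center_x = 68, center_y = 120, radius = 32, color = 'salmon'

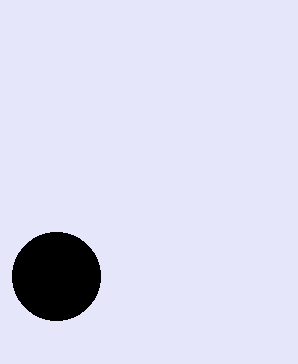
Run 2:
center_x = 56, center_y = 276, radius = 44, color = 'black'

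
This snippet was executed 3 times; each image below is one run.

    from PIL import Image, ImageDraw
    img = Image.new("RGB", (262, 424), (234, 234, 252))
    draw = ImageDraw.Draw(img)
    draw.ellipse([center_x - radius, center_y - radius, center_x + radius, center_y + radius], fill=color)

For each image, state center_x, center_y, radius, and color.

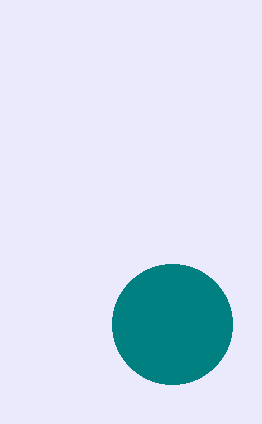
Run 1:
center_x = 172
center_y = 324
radius = 60
color = 'teal'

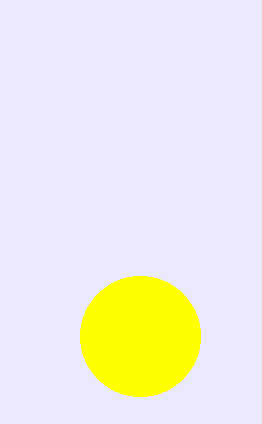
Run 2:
center_x = 140, center_y = 336, radius = 60, color = 'yellow'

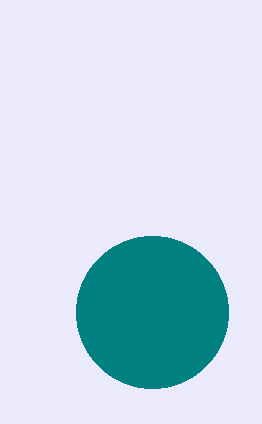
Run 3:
center_x = 152
center_y = 312
radius = 76
color = 'teal'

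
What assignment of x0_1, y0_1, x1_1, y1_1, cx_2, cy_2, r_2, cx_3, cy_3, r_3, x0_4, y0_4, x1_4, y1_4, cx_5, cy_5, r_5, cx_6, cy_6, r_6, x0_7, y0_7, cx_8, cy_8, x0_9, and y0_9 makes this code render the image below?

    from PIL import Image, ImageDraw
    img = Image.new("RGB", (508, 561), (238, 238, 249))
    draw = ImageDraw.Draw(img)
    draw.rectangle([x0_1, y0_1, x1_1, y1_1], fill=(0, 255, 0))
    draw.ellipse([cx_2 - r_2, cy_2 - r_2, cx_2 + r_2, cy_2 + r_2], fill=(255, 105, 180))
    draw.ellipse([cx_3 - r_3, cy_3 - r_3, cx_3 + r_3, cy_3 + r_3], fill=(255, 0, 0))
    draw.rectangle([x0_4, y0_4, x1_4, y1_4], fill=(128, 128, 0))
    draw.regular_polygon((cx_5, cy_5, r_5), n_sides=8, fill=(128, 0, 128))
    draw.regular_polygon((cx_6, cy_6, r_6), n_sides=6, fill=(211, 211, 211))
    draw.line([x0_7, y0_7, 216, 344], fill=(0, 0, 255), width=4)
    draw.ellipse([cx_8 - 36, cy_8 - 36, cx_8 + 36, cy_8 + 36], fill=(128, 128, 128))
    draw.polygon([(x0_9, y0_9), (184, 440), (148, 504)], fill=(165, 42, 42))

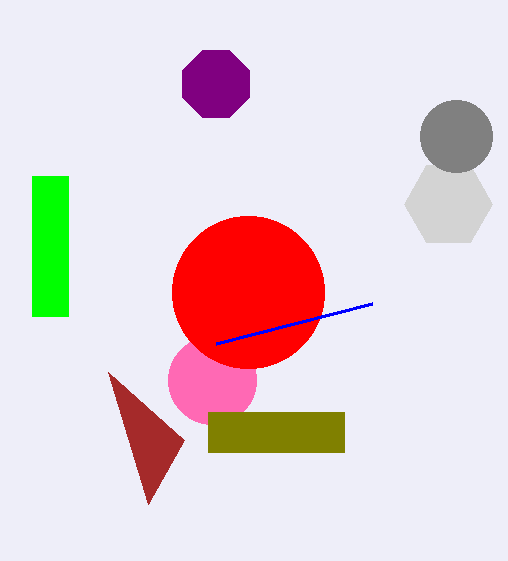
x0_1 = 32, y0_1 = 176, x1_1 = 68, y1_1 = 316, cx_2 = 212, cy_2 = 380, r_2 = 44, cx_3 = 248, cy_3 = 292, r_3 = 76, x0_4 = 208, y0_4 = 412, x1_4 = 344, y1_4 = 452, cx_5 = 216, cy_5 = 84, r_5 = 36, cx_6 = 448, cy_6 = 204, r_6 = 44, x0_7 = 372, y0_7 = 304, cx_8 = 456, cy_8 = 136, x0_9 = 108, y0_9 = 372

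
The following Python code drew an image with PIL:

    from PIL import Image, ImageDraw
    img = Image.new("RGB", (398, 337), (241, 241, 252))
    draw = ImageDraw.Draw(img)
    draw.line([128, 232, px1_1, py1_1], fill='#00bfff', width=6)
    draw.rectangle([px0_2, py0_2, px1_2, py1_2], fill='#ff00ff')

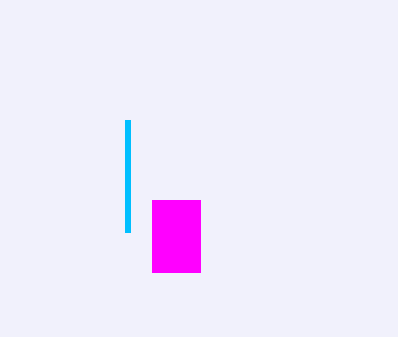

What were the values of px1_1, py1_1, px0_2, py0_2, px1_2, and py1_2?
px1_1 = 128, py1_1 = 120, px0_2 = 152, py0_2 = 200, px1_2 = 200, py1_2 = 272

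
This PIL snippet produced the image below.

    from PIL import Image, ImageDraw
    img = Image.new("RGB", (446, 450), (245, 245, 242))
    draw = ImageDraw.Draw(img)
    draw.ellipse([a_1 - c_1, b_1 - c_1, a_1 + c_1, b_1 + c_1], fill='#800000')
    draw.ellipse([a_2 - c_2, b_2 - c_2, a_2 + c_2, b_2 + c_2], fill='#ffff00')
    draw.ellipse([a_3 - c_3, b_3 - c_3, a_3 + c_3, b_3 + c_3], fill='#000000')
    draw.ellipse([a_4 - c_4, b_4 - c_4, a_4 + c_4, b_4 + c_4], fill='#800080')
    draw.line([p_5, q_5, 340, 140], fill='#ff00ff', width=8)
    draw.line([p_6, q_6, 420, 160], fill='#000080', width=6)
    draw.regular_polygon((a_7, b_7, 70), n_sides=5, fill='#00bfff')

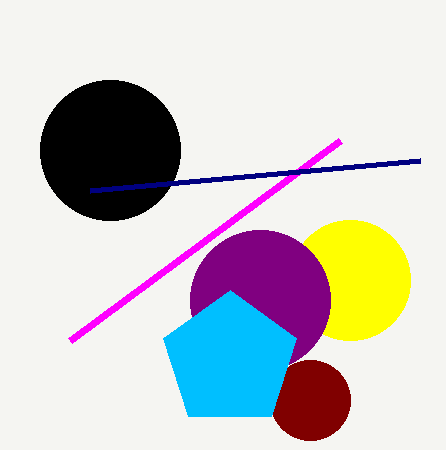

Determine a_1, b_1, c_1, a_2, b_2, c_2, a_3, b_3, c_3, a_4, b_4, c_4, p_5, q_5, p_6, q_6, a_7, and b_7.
a_1 = 310, b_1 = 400, c_1 = 40, a_2 = 350, b_2 = 280, c_2 = 60, a_3 = 110, b_3 = 150, c_3 = 70, a_4 = 260, b_4 = 300, c_4 = 70, p_5 = 70, q_5 = 340, p_6 = 90, q_6 = 190, a_7 = 230, b_7 = 360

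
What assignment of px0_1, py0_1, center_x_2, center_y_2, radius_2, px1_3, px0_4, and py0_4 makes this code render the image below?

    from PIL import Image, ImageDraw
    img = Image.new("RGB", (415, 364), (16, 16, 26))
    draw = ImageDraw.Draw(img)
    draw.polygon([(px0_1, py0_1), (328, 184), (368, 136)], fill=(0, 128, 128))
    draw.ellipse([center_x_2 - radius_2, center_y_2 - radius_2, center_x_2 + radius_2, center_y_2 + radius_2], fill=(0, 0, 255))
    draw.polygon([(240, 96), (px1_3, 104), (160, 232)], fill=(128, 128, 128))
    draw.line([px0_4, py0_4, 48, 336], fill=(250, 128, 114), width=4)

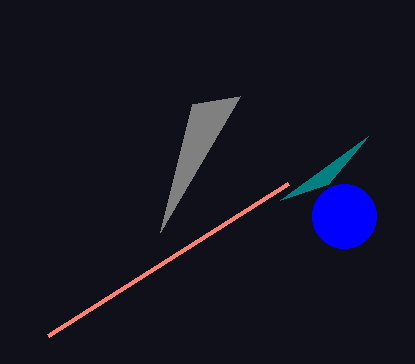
px0_1 = 280, py0_1 = 200, center_x_2 = 344, center_y_2 = 216, radius_2 = 32, px1_3 = 192, px0_4 = 288, py0_4 = 184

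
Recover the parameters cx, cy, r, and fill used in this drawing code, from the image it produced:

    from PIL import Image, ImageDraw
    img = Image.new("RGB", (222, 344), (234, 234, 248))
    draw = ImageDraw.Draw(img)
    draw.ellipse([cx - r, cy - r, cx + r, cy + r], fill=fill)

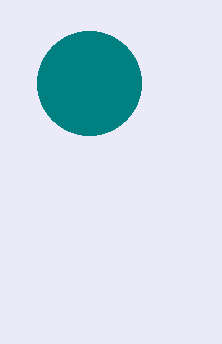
cx = 89, cy = 83, r = 52, fill = 'teal'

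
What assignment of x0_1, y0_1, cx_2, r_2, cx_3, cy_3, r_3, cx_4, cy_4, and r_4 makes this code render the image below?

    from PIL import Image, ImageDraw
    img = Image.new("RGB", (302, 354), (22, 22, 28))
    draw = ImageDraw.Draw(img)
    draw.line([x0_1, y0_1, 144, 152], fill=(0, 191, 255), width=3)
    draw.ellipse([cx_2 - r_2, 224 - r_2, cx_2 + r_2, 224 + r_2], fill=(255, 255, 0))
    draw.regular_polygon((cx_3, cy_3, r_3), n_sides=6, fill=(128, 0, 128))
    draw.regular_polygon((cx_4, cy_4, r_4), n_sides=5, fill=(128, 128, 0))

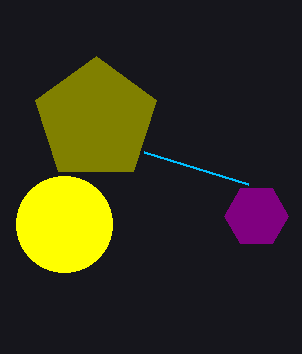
x0_1 = 248, y0_1 = 184, cx_2 = 64, r_2 = 48, cx_3 = 256, cy_3 = 216, r_3 = 32, cx_4 = 96, cy_4 = 120, r_4 = 64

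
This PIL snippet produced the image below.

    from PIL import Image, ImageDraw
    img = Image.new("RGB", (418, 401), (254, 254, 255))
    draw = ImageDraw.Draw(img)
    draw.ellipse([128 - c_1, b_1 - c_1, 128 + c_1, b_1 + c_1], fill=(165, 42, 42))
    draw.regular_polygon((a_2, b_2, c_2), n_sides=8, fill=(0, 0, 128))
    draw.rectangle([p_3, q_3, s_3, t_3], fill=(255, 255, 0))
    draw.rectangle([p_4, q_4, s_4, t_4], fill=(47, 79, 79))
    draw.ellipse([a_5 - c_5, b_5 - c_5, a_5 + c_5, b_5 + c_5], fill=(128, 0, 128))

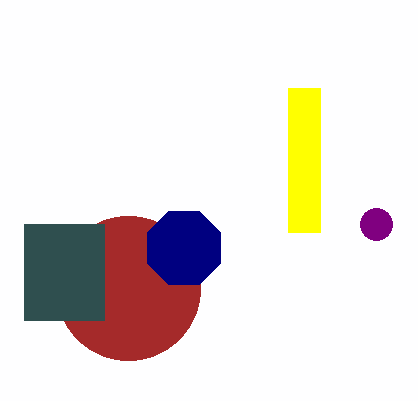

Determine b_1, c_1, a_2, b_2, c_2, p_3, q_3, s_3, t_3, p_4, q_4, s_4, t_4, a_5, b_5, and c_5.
b_1 = 288
c_1 = 72
a_2 = 184
b_2 = 248
c_2 = 40
p_3 = 288
q_3 = 88
s_3 = 320
t_3 = 232
p_4 = 24
q_4 = 224
s_4 = 104
t_4 = 320
a_5 = 376
b_5 = 224
c_5 = 16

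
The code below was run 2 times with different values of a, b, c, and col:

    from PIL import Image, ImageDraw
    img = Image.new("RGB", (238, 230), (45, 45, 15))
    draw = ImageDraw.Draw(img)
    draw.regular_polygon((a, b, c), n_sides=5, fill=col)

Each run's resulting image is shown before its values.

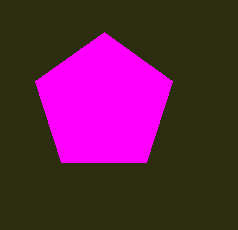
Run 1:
a = 104, b = 104, c = 72, col = 'magenta'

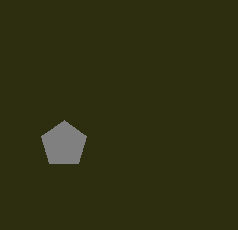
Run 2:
a = 64; b = 144; c = 24; col = 'gray'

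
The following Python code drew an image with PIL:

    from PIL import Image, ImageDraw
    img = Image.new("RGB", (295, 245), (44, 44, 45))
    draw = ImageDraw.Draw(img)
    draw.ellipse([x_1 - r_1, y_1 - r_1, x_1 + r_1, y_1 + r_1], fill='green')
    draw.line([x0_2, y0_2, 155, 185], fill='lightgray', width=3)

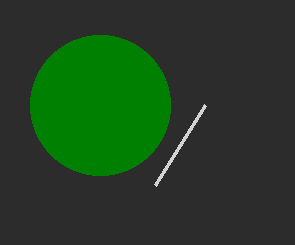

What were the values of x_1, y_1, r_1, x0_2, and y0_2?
x_1 = 100, y_1 = 105, r_1 = 70, x0_2 = 205, y0_2 = 105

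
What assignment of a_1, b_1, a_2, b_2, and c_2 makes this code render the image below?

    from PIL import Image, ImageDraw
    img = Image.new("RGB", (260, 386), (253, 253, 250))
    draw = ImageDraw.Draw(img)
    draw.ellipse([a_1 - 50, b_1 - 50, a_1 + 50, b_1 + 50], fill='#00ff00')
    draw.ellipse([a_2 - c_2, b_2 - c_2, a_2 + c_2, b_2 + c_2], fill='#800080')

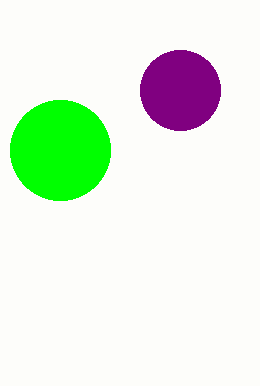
a_1 = 60; b_1 = 150; a_2 = 180; b_2 = 90; c_2 = 40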